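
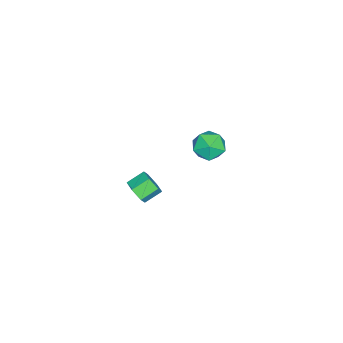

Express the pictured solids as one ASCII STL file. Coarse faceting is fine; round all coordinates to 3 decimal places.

solid 
facet normal 0.622 -0.629 -0.467
outer loop
vertex -0.506 -2.722 -2.015
vertex -0.907 -2.667 -2.623
vertex -0.353 -2.205 -2.507
endloop
endfacet
facet normal 0.754 0.322 0.572
outer loop
vertex -0.506 -2.722 -2.015
vertex -0.353 -2.205 -2.507
vertex -1.153 -2.068 -1.53
endloop
endfacet
facet normal 0.754 0.322 0.572
outer loop
vertex -1.153 -2.068 -1.53
vertex -0.353 -2.205 -2.507
vertex -1.0 -1.551 -2.022
endloop
endfacet
facet normal -0.622 0.628 0.467
outer loop
vertex -1.153 -2.068 -1.53
vertex -1.0 -1.551 -2.022
vertex -1.553 -2.013 -2.137
endloop
endfacet
facet normal 0.622 -0.629 -0.467
outer loop
vertex -0.353 -2.205 -2.507
vertex -0.907 -2.667 -2.623
vertex -0.754 -2.15 -3.115
endloop
endfacet
facet normal 0.559 0.774 -0.298
outer loop
vertex -0.353 -2.205 -2.507
vertex -0.754 -2.15 -3.115
vertex -1.0 -1.551 -2.022
endloop
endfacet
facet normal 0.559 0.774 -0.298
outer loop
vertex -1.0 -1.551 -2.022
vertex -0.754 -2.15 -3.115
vertex -1.4 -1.496 -2.63
endloop
endfacet
facet normal -0.622 0.629 0.466
outer loop
vertex -1.0 -1.551 -2.022
vertex -1.4 -1.496 -2.63
vertex -1.553 -2.013 -2.137
endloop
endfacet
facet normal 0.622 -0.628 -0.467
outer loop
vertex -0.754 -2.15 -3.115
vertex -0.907 -2.667 -2.623
vertex -1.307 -2.612 -3.23
endloop
endfacet
facet normal -0.196 0.452 -0.870
outer loop
vertex -0.754 -2.15 -3.115
vertex -1.307 -2.612 -3.23
vertex -1.4 -1.496 -2.63
endloop
endfacet
facet normal -0.196 0.452 -0.870
outer loop
vertex -1.4 -1.496 -2.63
vertex -1.307 -2.612 -3.23
vertex -1.954 -1.958 -2.745
endloop
endfacet
facet normal -0.622 0.629 0.467
outer loop
vertex -1.4 -1.496 -2.63
vertex -1.954 -1.958 -2.745
vertex -1.553 -2.013 -2.137
endloop
endfacet
facet normal 0.622 -0.628 -0.467
outer loop
vertex -1.307 -2.612 -3.23
vertex -0.907 -2.667 -2.623
vertex -1.46 -3.129 -2.738
endloop
endfacet
facet normal -0.754 -0.322 -0.572
outer loop
vertex -1.307 -2.612 -3.23
vertex -1.46 -3.129 -2.738
vertex -1.954 -1.958 -2.745
endloop
endfacet
facet normal -0.754 -0.322 -0.572
outer loop
vertex -1.954 -1.958 -2.745
vertex -1.46 -3.129 -2.738
vertex -2.107 -2.475 -2.253
endloop
endfacet
facet normal -0.622 0.629 0.467
outer loop
vertex -1.954 -1.958 -2.745
vertex -2.107 -2.475 -2.253
vertex -1.553 -2.013 -2.137
endloop
endfacet
facet normal 0.622 -0.629 -0.466
outer loop
vertex -1.46 -3.129 -2.738
vertex -0.907 -2.667 -2.623
vertex -1.06 -3.184 -2.13
endloop
endfacet
facet normal -0.559 -0.774 0.298
outer loop
vertex -1.46 -3.129 -2.738
vertex -1.06 -3.184 -2.13
vertex -2.107 -2.475 -2.253
endloop
endfacet
facet normal -0.559 -0.774 0.299
outer loop
vertex -2.107 -2.475 -2.253
vertex -1.06 -3.184 -2.13
vertex -1.706 -2.53 -1.645
endloop
endfacet
facet normal -0.622 0.629 0.467
outer loop
vertex -2.107 -2.475 -2.253
vertex -1.706 -2.53 -1.645
vertex -1.553 -2.013 -2.137
endloop
endfacet
facet normal 0.622 -0.629 -0.467
outer loop
vertex -1.06 -3.184 -2.13
vertex -0.907 -2.667 -2.623
vertex -0.506 -2.722 -2.015
endloop
endfacet
facet normal 0.196 -0.452 0.870
outer loop
vertex -1.06 -3.184 -2.13
vertex -0.506 -2.722 -2.015
vertex -1.706 -2.53 -1.645
endloop
endfacet
facet normal 0.196 -0.451 0.870
outer loop
vertex -1.706 -2.53 -1.645
vertex -0.506 -2.722 -2.015
vertex -1.153 -2.068 -1.53
endloop
endfacet
facet normal -0.622 0.628 0.467
outer loop
vertex -1.706 -2.53 -1.645
vertex -1.153 -2.068 -1.53
vertex -1.553 -2.013 -2.137
endloop
endfacet
facet normal -0.820 0.339 0.462
outer loop
vertex -0.144 2.009 3.826
vertex -0.231 1.217 4.253
vertex 0.255 1.881 4.628
endloop
endfacet
facet normal -0.366 0.873 0.322
outer loop
vertex -0.144 2.009 3.826
vertex 0.255 1.881 4.628
vertex 0.697 2.31 3.966
endloop
endfacet
facet normal -0.254 0.888 -0.383
outer loop
vertex -0.144 2.009 3.826
vertex 0.697 2.31 3.966
vertex 0.485 1.912 3.183
endloop
endfacet
facet normal -0.638 0.364 -0.679
outer loop
vertex -0.144 2.009 3.826
vertex 0.485 1.912 3.183
vertex -0.089 1.236 3.36
endloop
endfacet
facet normal -0.987 0.024 -0.156
outer loop
vertex -0.144 2.009 3.826
vertex -0.089 1.236 3.36
vertex -0.231 1.217 4.253
endloop
endfacet
facet normal 0.255 0.725 0.640
outer loop
vertex 0.697 2.31 3.966
vertex 0.255 1.881 4.628
vertex 1.129 1.704 4.48
endloop
endfacet
facet normal -0.479 -0.139 0.867
outer loop
vertex 0.255 1.881 4.628
vertex -0.231 1.217 4.253
vertex 0.555 1.028 4.657
endloop
endfacet
facet normal -0.750 -0.648 -0.133
outer loop
vertex -0.231 1.217 4.253
vertex -0.089 1.236 3.36
vertex 0.343 0.63 3.874
endloop
endfacet
facet normal -0.186 -0.098 -0.978
outer loop
vertex -0.089 1.236 3.36
vertex 0.485 1.912 3.183
vertex 0.785 1.059 3.212
endloop
endfacet
facet normal 0.436 0.749 -0.499
outer loop
vertex 0.485 1.912 3.183
vertex 0.697 2.31 3.966
vertex 1.271 1.723 3.587
endloop
endfacet
facet normal 0.638 -0.364 0.679
outer loop
vertex 1.184 0.931 4.014
vertex 1.129 1.704 4.48
vertex 0.555 1.028 4.657
endloop
endfacet
facet normal 0.254 -0.888 0.383
outer loop
vertex 1.184 0.931 4.014
vertex 0.555 1.028 4.657
vertex 0.343 0.63 3.874
endloop
endfacet
facet normal 0.366 -0.873 -0.322
outer loop
vertex 1.184 0.931 4.014
vertex 0.343 0.63 3.874
vertex 0.785 1.059 3.212
endloop
endfacet
facet normal 0.820 -0.339 -0.462
outer loop
vertex 1.184 0.931 4.014
vertex 0.785 1.059 3.212
vertex 1.271 1.723 3.587
endloop
endfacet
facet normal 0.987 -0.024 0.156
outer loop
vertex 1.184 0.931 4.014
vertex 1.271 1.723 3.587
vertex 1.129 1.704 4.48
endloop
endfacet
facet normal 0.186 0.098 0.978
outer loop
vertex 0.555 1.028 4.657
vertex 1.129 1.704 4.48
vertex 0.255 1.881 4.628
endloop
endfacet
facet normal -0.436 -0.749 0.499
outer loop
vertex 0.343 0.63 3.874
vertex 0.555 1.028 4.657
vertex -0.231 1.217 4.253
endloop
endfacet
facet normal -0.255 -0.725 -0.640
outer loop
vertex 0.785 1.059 3.212
vertex 0.343 0.63 3.874
vertex -0.089 1.236 3.36
endloop
endfacet
facet normal 0.479 0.139 -0.867
outer loop
vertex 1.271 1.723 3.587
vertex 0.785 1.059 3.212
vertex 0.485 1.912 3.183
endloop
endfacet
facet normal 0.750 0.648 0.133
outer loop
vertex 1.129 1.704 4.48
vertex 1.271 1.723 3.587
vertex 0.697 2.31 3.966
endloop
endfacet

endsolid


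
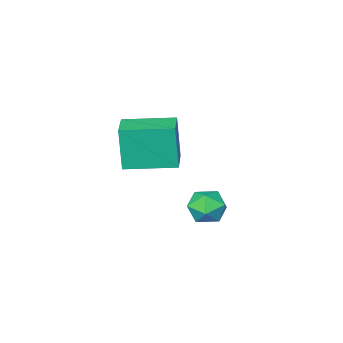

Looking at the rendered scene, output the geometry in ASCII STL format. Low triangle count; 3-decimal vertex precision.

solid 
facet normal -0.863 0.359 0.356
outer loop
vertex -0.69 1.826 -3.381
vertex -0.506 1.565 -2.672
vertex -0.297 2.282 -2.889
endloop
endfacet
facet normal -0.631 0.752 -0.193
outer loop
vertex -0.69 1.826 -3.381
vertex -0.297 2.282 -2.889
vertex -0.096 2.258 -3.64
endloop
endfacet
facet normal -0.565 0.322 -0.759
outer loop
vertex -0.69 1.826 -3.381
vertex -0.096 2.258 -3.64
vertex -0.181 1.525 -3.888
endloop
endfacet
facet normal -0.757 -0.337 -0.560
outer loop
vertex -0.69 1.826 -3.381
vertex -0.181 1.525 -3.888
vertex -0.434 1.097 -3.289
endloop
endfacet
facet normal -0.941 -0.314 0.128
outer loop
vertex -0.69 1.826 -3.381
vertex -0.434 1.097 -3.289
vertex -0.506 1.565 -2.672
endloop
endfacet
facet normal 0.018 0.999 -0.027
outer loop
vertex -0.096 2.258 -3.64
vertex -0.297 2.282 -2.889
vertex 0.454 2.263 -3.091
endloop
endfacet
facet normal -0.358 0.365 0.860
outer loop
vertex -0.297 2.282 -2.889
vertex -0.506 1.565 -2.672
vertex 0.201 1.835 -2.492
endloop
endfacet
facet normal -0.485 -0.723 0.492
outer loop
vertex -0.506 1.565 -2.672
vertex -0.434 1.097 -3.289
vertex 0.116 1.102 -2.74
endloop
endfacet
facet normal -0.187 -0.760 -0.622
outer loop
vertex -0.434 1.097 -3.289
vertex -0.181 1.525 -3.888
vertex 0.317 1.078 -3.491
endloop
endfacet
facet normal 0.124 0.305 -0.944
outer loop
vertex -0.181 1.525 -3.888
vertex -0.096 2.258 -3.64
vertex 0.526 1.795 -3.708
endloop
endfacet
facet normal 0.757 0.337 0.560
outer loop
vertex 0.71 1.534 -2.999
vertex 0.454 2.263 -3.091
vertex 0.201 1.835 -2.492
endloop
endfacet
facet normal 0.565 -0.322 0.759
outer loop
vertex 0.71 1.534 -2.999
vertex 0.201 1.835 -2.492
vertex 0.116 1.102 -2.74
endloop
endfacet
facet normal 0.631 -0.752 0.193
outer loop
vertex 0.71 1.534 -2.999
vertex 0.116 1.102 -2.74
vertex 0.317 1.078 -3.491
endloop
endfacet
facet normal 0.863 -0.359 -0.356
outer loop
vertex 0.71 1.534 -2.999
vertex 0.317 1.078 -3.491
vertex 0.526 1.795 -3.708
endloop
endfacet
facet normal 0.941 0.314 -0.128
outer loop
vertex 0.71 1.534 -2.999
vertex 0.526 1.795 -3.708
vertex 0.454 2.263 -3.091
endloop
endfacet
facet normal 0.187 0.760 0.622
outer loop
vertex 0.201 1.835 -2.492
vertex 0.454 2.263 -3.091
vertex -0.297 2.282 -2.889
endloop
endfacet
facet normal -0.124 -0.305 0.944
outer loop
vertex 0.116 1.102 -2.74
vertex 0.201 1.835 -2.492
vertex -0.506 1.565 -2.672
endloop
endfacet
facet normal -0.018 -0.999 0.027
outer loop
vertex 0.317 1.078 -3.491
vertex 0.116 1.102 -2.74
vertex -0.434 1.097 -3.289
endloop
endfacet
facet normal 0.358 -0.365 -0.860
outer loop
vertex 0.526 1.795 -3.708
vertex 0.317 1.078 -3.491
vertex -0.181 1.525 -3.888
endloop
endfacet
facet normal 0.485 0.723 -0.492
outer loop
vertex 0.454 2.263 -3.091
vertex 0.526 1.795 -3.708
vertex -0.096 2.258 -3.64
endloop
endfacet
facet normal -0.584 -0.806 -0.100
outer loop
vertex 0.197 -3.464 -1.324
vertex -1.402 -2.322 -1.183
vertex 0.197 -3.237 -3.16
endloop
endfacet
facet normal 0.811 -0.580 -0.072
outer loop
vertex 0.922 -2.238 -3.037
vertex 0.197 -3.464 -1.324
vertex 0.197 -3.237 -3.16
endloop
endfacet
facet normal -0.585 -0.805 -0.100
outer loop
vertex 0.197 -3.237 -3.16
vertex -1.402 -2.322 -1.183
vertex -1.401 -2.094 -3.019
endloop
endfacet
facet normal -0.000 0.122 -0.992
outer loop
vertex -1.401 -2.094 -3.019
vertex 0.922 -2.238 -3.037
vertex 0.197 -3.237 -3.16
endloop
endfacet
facet normal 0.000 -0.122 0.992
outer loop
vertex 0.197 -3.464 -1.324
vertex -0.677 -1.323 -1.06
vertex -1.402 -2.322 -1.183
endloop
endfacet
facet normal 0.812 -0.580 -0.072
outer loop
vertex 0.921 -2.466 -1.201
vertex 0.197 -3.464 -1.324
vertex 0.922 -2.238 -3.037
endloop
endfacet
facet normal 0.000 -0.122 0.992
outer loop
vertex 0.921 -2.466 -1.201
vertex -0.677 -1.323 -1.06
vertex 0.197 -3.464 -1.324
endloop
endfacet
facet normal -0.811 0.580 0.072
outer loop
vertex -1.402 -2.322 -1.183
vertex -0.677 -1.323 -1.06
vertex -1.401 -2.094 -3.019
endloop
endfacet
facet normal -0.000 0.122 -0.992
outer loop
vertex -0.677 -1.096 -2.896
vertex 0.922 -2.238 -3.037
vertex -1.401 -2.094 -3.019
endloop
endfacet
facet normal -0.812 0.580 0.072
outer loop
vertex -1.401 -2.094 -3.019
vertex -0.677 -1.323 -1.06
vertex -0.677 -1.096 -2.896
endloop
endfacet
facet normal 0.584 0.805 0.100
outer loop
vertex -0.677 -1.096 -2.896
vertex 0.921 -2.466 -1.201
vertex 0.922 -2.238 -3.037
endloop
endfacet
facet normal 0.585 0.805 0.100
outer loop
vertex -0.677 -1.323 -1.06
vertex 0.921 -2.466 -1.201
vertex -0.677 -1.096 -2.896
endloop
endfacet

endsolid


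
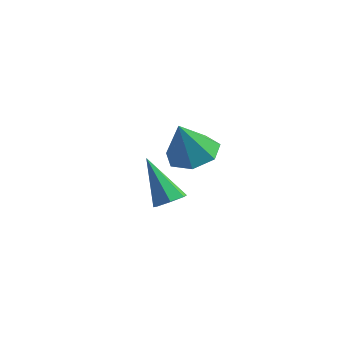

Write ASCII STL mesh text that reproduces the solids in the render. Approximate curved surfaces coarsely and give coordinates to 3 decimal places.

solid 
facet normal 0.130 0.349 -0.928
outer loop
vertex 3.612 1.197 1.539
vertex 2.889 0.563 1.2
vertex 2.787 1.517 1.544
endloop
endfacet
facet normal 0.234 0.592 0.772
outer loop
vertex 3.612 1.197 1.539
vertex 2.787 1.517 1.544
vertex 2.671 -0.023 2.76
endloop
endfacet
facet normal 0.130 0.349 -0.928
outer loop
vertex 2.787 1.517 1.544
vertex 2.889 0.563 1.2
vertex 2.039 1.119 1.29
endloop
endfacet
facet normal -0.517 0.554 0.653
outer loop
vertex 2.787 1.517 1.544
vertex 2.039 1.119 1.29
vertex 2.671 -0.023 2.76
endloop
endfacet
facet normal 0.130 0.348 -0.928
outer loop
vertex 2.039 1.119 1.29
vertex 2.889 0.563 1.2
vertex 1.931 0.301 0.968
endloop
endfacet
facet normal -0.926 -0.026 0.377
outer loop
vertex 2.039 1.119 1.29
vertex 1.931 0.301 0.968
vertex 2.671 -0.023 2.76
endloop
endfacet
facet normal 0.130 0.348 -0.928
outer loop
vertex 1.931 0.301 0.968
vertex 2.889 0.563 1.2
vertex 2.544 -0.319 0.821
endloop
endfacet
facet normal -0.684 -0.713 0.154
outer loop
vertex 1.931 0.301 0.968
vertex 2.544 -0.319 0.821
vertex 2.671 -0.023 2.76
endloop
endfacet
facet normal 0.131 0.348 -0.928
outer loop
vertex 2.544 -0.319 0.821
vertex 2.889 0.563 1.2
vertex 3.418 -0.276 0.96
endloop
endfacet
facet normal 0.025 -0.988 0.149
outer loop
vertex 2.544 -0.319 0.821
vertex 3.418 -0.276 0.96
vertex 2.671 -0.023 2.76
endloop
endfacet
facet normal 0.130 0.348 -0.929
outer loop
vertex 3.418 -0.276 0.96
vertex 2.889 0.563 1.2
vertex 3.893 0.399 1.279
endloop
endfacet
facet normal 0.669 -0.645 0.368
outer loop
vertex 3.418 -0.276 0.96
vertex 3.893 0.399 1.279
vertex 2.671 -0.023 2.76
endloop
endfacet
facet normal 0.130 0.348 -0.928
outer loop
vertex 3.893 0.399 1.279
vertex 2.889 0.563 1.2
vertex 3.612 1.197 1.539
endloop
endfacet
facet normal 0.762 0.058 0.645
outer loop
vertex 3.893 0.399 1.279
vertex 3.612 1.197 1.539
vertex 2.671 -0.023 2.76
endloop
endfacet
facet normal 0.596 -0.157 -0.787
outer loop
vertex 1.504 2.06 -2.413
vertex 0.95 1.988 -2.818
vertex 1.3 2.563 -2.668
endloop
endfacet
facet normal 0.536 0.544 0.645
outer loop
vertex 1.504 2.06 -2.413
vertex 1.3 2.563 -2.668
vertex -0.35 2.332 -1.102
endloop
endfacet
facet normal 0.597 -0.158 -0.787
outer loop
vertex 1.3 2.563 -2.668
vertex 0.95 1.988 -2.818
vertex 0.833 2.632 -3.036
endloop
endfacet
facet normal 0.017 0.986 0.163
outer loop
vertex 1.3 2.563 -2.668
vertex 0.833 2.632 -3.036
vertex -0.35 2.332 -1.102
endloop
endfacet
facet normal 0.596 -0.158 -0.787
outer loop
vertex 0.833 2.632 -3.036
vertex 0.95 1.988 -2.818
vertex 0.453 2.217 -3.24
endloop
endfacet
facet normal -0.637 0.719 -0.278
outer loop
vertex 0.833 2.632 -3.036
vertex 0.453 2.217 -3.24
vertex -0.35 2.332 -1.102
endloop
endfacet
facet normal 0.596 -0.159 -0.788
outer loop
vertex 0.453 2.217 -3.24
vertex 0.95 1.988 -2.818
vertex 0.447 1.629 -3.126
endloop
endfacet
facet normal -0.936 -0.058 -0.348
outer loop
vertex 0.453 2.217 -3.24
vertex 0.447 1.629 -3.126
vertex -0.35 2.332 -1.102
endloop
endfacet
facet normal 0.595 -0.157 -0.788
outer loop
vertex 0.447 1.629 -3.126
vertex 0.95 1.988 -2.818
vertex 0.82 1.311 -2.781
endloop
endfacet
facet normal -0.652 -0.758 0.006
outer loop
vertex 0.447 1.629 -3.126
vertex 0.82 1.311 -2.781
vertex -0.35 2.332 -1.102
endloop
endfacet
facet normal 0.596 -0.157 -0.788
outer loop
vertex 0.82 1.311 -2.781
vertex 0.95 1.988 -2.818
vertex 1.29 1.503 -2.464
endloop
endfacet
facet normal -0.001 -0.855 0.519
outer loop
vertex 0.82 1.311 -2.781
vertex 1.29 1.503 -2.464
vertex -0.35 2.332 -1.102
endloop
endfacet
facet normal 0.596 -0.157 -0.787
outer loop
vertex 1.29 1.503 -2.464
vertex 0.95 1.988 -2.818
vertex 1.504 2.06 -2.413
endloop
endfacet
facet normal 0.528 -0.276 0.803
outer loop
vertex 1.29 1.503 -2.464
vertex 1.504 2.06 -2.413
vertex -0.35 2.332 -1.102
endloop
endfacet

endsolid


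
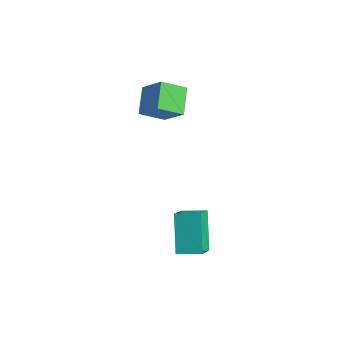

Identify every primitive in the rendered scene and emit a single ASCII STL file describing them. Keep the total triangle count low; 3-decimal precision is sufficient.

solid 
facet normal -0.458 0.636 -0.622
outer loop
vertex 1.985 -2.537 -2.342
vertex 2.866 -1.703 -2.138
vertex 3.119 -3.331 -3.988
endloop
endfacet
facet normal -0.716 -0.678 -0.166
outer loop
vertex 3.814 -4.297 -3.042
vertex 1.985 -2.537 -2.342
vertex 3.119 -3.331 -3.988
endloop
endfacet
facet normal -0.457 0.636 -0.622
outer loop
vertex 3.119 -3.331 -3.988
vertex 2.866 -1.703 -2.138
vertex 3.999 -2.497 -3.783
endloop
endfacet
facet normal 0.528 -0.369 -0.765
outer loop
vertex 3.999 -2.497 -3.783
vertex 3.814 -4.297 -3.042
vertex 3.119 -3.331 -3.988
endloop
endfacet
facet normal -0.527 0.370 0.765
outer loop
vertex 1.985 -2.537 -2.342
vertex 3.561 -2.669 -1.192
vertex 2.866 -1.703 -2.138
endloop
endfacet
facet normal -0.716 -0.678 -0.166
outer loop
vertex 2.681 -3.503 -1.397
vertex 1.985 -2.537 -2.342
vertex 3.814 -4.297 -3.042
endloop
endfacet
facet normal -0.528 0.369 0.765
outer loop
vertex 2.681 -3.503 -1.397
vertex 3.561 -2.669 -1.192
vertex 1.985 -2.537 -2.342
endloop
endfacet
facet normal 0.716 0.678 0.166
outer loop
vertex 2.866 -1.703 -2.138
vertex 3.561 -2.669 -1.192
vertex 3.999 -2.497 -3.783
endloop
endfacet
facet normal 0.527 -0.369 -0.766
outer loop
vertex 4.695 -3.463 -2.838
vertex 3.814 -4.297 -3.042
vertex 3.999 -2.497 -3.783
endloop
endfacet
facet normal 0.716 0.678 0.166
outer loop
vertex 3.999 -2.497 -3.783
vertex 3.561 -2.669 -1.192
vertex 4.695 -3.463 -2.838
endloop
endfacet
facet normal 0.458 -0.635 0.622
outer loop
vertex 4.695 -3.463 -2.838
vertex 2.681 -3.503 -1.397
vertex 3.814 -4.297 -3.042
endloop
endfacet
facet normal 0.458 -0.636 0.622
outer loop
vertex 3.561 -2.669 -1.192
vertex 2.681 -3.503 -1.397
vertex 4.695 -3.463 -2.838
endloop
endfacet
facet normal -0.719 -0.123 -0.684
outer loop
vertex -2.843 -1.088 2.614
vertex -2.346 0.051 1.887
vertex -1.907 -2.016 1.798
endloop
endfacet
facet normal -0.344 -0.791 0.505
outer loop
vertex -0.714 -1.811 2.933
vertex -2.843 -1.088 2.614
vertex -1.907 -2.016 1.798
endloop
endfacet
facet normal -0.719 -0.123 -0.684
outer loop
vertex -1.907 -2.016 1.798
vertex -2.346 0.051 1.887
vertex -1.411 -0.877 1.071
endloop
endfacet
facet normal 0.604 -0.599 -0.526
outer loop
vertex -1.411 -0.877 1.071
vertex -0.714 -1.811 2.933
vertex -1.907 -2.016 1.798
endloop
endfacet
facet normal -0.604 0.599 0.526
outer loop
vertex -2.843 -1.088 2.614
vertex -1.153 0.256 3.022
vertex -2.346 0.051 1.887
endloop
endfacet
facet normal -0.344 -0.791 0.505
outer loop
vertex -1.649 -0.883 3.749
vertex -2.843 -1.088 2.614
vertex -0.714 -1.811 2.933
endloop
endfacet
facet normal -0.603 0.599 0.527
outer loop
vertex -1.649 -0.883 3.749
vertex -1.153 0.256 3.022
vertex -2.843 -1.088 2.614
endloop
endfacet
facet normal 0.345 0.791 -0.505
outer loop
vertex -2.346 0.051 1.887
vertex -1.153 0.256 3.022
vertex -1.411 -0.877 1.071
endloop
endfacet
facet normal 0.603 -0.599 -0.526
outer loop
vertex -0.217 -0.672 2.206
vertex -0.714 -1.811 2.933
vertex -1.411 -0.877 1.071
endloop
endfacet
facet normal 0.344 0.791 -0.505
outer loop
vertex -1.411 -0.877 1.071
vertex -1.153 0.256 3.022
vertex -0.217 -0.672 2.206
endloop
endfacet
facet normal 0.719 0.123 0.684
outer loop
vertex -0.217 -0.672 2.206
vertex -1.649 -0.883 3.749
vertex -0.714 -1.811 2.933
endloop
endfacet
facet normal 0.719 0.124 0.684
outer loop
vertex -1.153 0.256 3.022
vertex -1.649 -0.883 3.749
vertex -0.217 -0.672 2.206
endloop
endfacet

endsolid


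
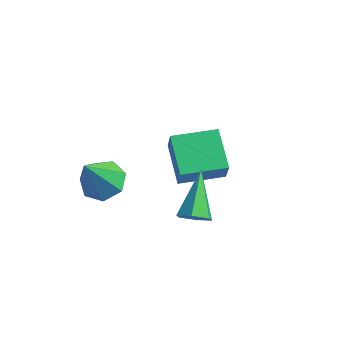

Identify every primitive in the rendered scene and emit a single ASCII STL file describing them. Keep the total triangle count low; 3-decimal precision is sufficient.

solid 
facet normal 0.066 0.481 -0.874
outer loop
vertex 0.559 -0.468 0.877
vertex -0.382 -0.335 0.879
vertex 0.296 0.225 1.238
endloop
endfacet
facet normal 0.848 0.047 0.528
outer loop
vertex 0.559 -0.468 0.877
vertex 0.296 0.225 1.238
vertex -0.518 -1.325 2.681
endloop
endfacet
facet normal 0.066 0.480 -0.875
outer loop
vertex 0.296 0.225 1.238
vertex -0.382 -0.335 0.879
vertex -0.478 0.496 1.328
endloop
endfacet
facet normal 0.288 0.567 0.772
outer loop
vertex 0.296 0.225 1.238
vertex -0.478 0.496 1.328
vertex -0.518 -1.325 2.681
endloop
endfacet
facet normal 0.065 0.480 -0.875
outer loop
vertex -0.478 0.496 1.328
vertex -0.382 -0.335 0.879
vertex -1.179 0.141 1.081
endloop
endfacet
facet normal -0.506 0.522 0.687
outer loop
vertex -0.478 0.496 1.328
vertex -1.179 0.141 1.081
vertex -0.518 -1.325 2.681
endloop
endfacet
facet normal 0.065 0.481 -0.874
outer loop
vertex -1.179 0.141 1.081
vertex -0.382 -0.335 0.879
vertex -1.28 -0.573 0.681
endloop
endfacet
facet normal -0.940 -0.056 0.337
outer loop
vertex -1.179 0.141 1.081
vertex -1.28 -0.573 0.681
vertex -0.518 -1.325 2.681
endloop
endfacet
facet normal 0.066 0.480 -0.875
outer loop
vertex -1.28 -0.573 0.681
vertex -0.382 -0.335 0.879
vertex -0.705 -1.108 0.431
endloop
endfacet
facet normal -0.684 -0.729 -0.013
outer loop
vertex -1.28 -0.573 0.681
vertex -0.705 -1.108 0.431
vertex -0.518 -1.325 2.681
endloop
endfacet
facet normal 0.065 0.480 -0.875
outer loop
vertex -0.705 -1.108 0.431
vertex -0.382 -0.335 0.879
vertex 0.113 -1.061 0.518
endloop
endfacet
facet normal 0.068 -0.993 -0.101
outer loop
vertex -0.705 -1.108 0.431
vertex 0.113 -1.061 0.518
vertex -0.518 -1.325 2.681
endloop
endfacet
facet normal 0.066 0.480 -0.875
outer loop
vertex 0.113 -1.061 0.518
vertex -0.382 -0.335 0.879
vertex 0.559 -0.468 0.877
endloop
endfacet
facet normal 0.749 -0.648 0.139
outer loop
vertex 0.113 -1.061 0.518
vertex 0.559 -0.468 0.877
vertex -0.518 -1.325 2.681
endloop
endfacet
facet normal 0.323 -0.753 -0.573
outer loop
vertex 4.135 0.129 0.543
vertex 3.623 -0.289 0.803
vertex 3.503 0.102 0.222
endloop
endfacet
facet normal 0.216 0.840 -0.497
outer loop
vertex 4.135 0.129 0.543
vertex 3.503 0.102 0.222
vertex 2.937 1.309 2.017
endloop
endfacet
facet normal 0.323 -0.753 -0.573
outer loop
vertex 3.503 0.102 0.222
vertex 3.623 -0.289 0.803
vertex 2.99 -0.315 0.481
endloop
endfacet
facet normal -0.677 0.494 -0.546
outer loop
vertex 3.503 0.102 0.222
vertex 2.99 -0.315 0.481
vertex 2.937 1.309 2.017
endloop
endfacet
facet normal 0.323 -0.753 -0.573
outer loop
vertex 2.99 -0.315 0.481
vertex 3.623 -0.289 0.803
vertex 3.11 -0.706 1.062
endloop
endfacet
facet normal -0.984 -0.137 0.111
outer loop
vertex 2.99 -0.315 0.481
vertex 3.11 -0.706 1.062
vertex 2.937 1.309 2.017
endloop
endfacet
facet normal 0.324 -0.754 -0.572
outer loop
vertex 3.11 -0.706 1.062
vertex 3.623 -0.289 0.803
vertex 3.742 -0.679 1.384
endloop
endfacet
facet normal -0.398 -0.421 0.816
outer loop
vertex 3.11 -0.706 1.062
vertex 3.742 -0.679 1.384
vertex 2.937 1.309 2.017
endloop
endfacet
facet normal 0.323 -0.754 -0.572
outer loop
vertex 3.742 -0.679 1.384
vertex 3.623 -0.289 0.803
vertex 4.255 -0.262 1.124
endloop
endfacet
facet normal 0.498 -0.074 0.864
outer loop
vertex 3.742 -0.679 1.384
vertex 4.255 -0.262 1.124
vertex 2.937 1.309 2.017
endloop
endfacet
facet normal 0.323 -0.753 -0.573
outer loop
vertex 4.255 -0.262 1.124
vertex 3.623 -0.289 0.803
vertex 4.135 0.129 0.543
endloop
endfacet
facet normal 0.804 0.556 0.208
outer loop
vertex 4.255 -0.262 1.124
vertex 4.135 0.129 0.543
vertex 2.937 1.309 2.017
endloop
endfacet
facet normal -0.647 0.648 0.402
outer loop
vertex 0.292 3.357 0.836
vertex 1.661 4.717 0.85
vertex -0.045 3.708 -0.272
endloop
endfacet
facet normal -0.710 -0.705 -0.007
outer loop
vertex 1.179 2.483 -1.03
vertex 0.292 3.357 0.836
vertex -0.045 3.708 -0.272
endloop
endfacet
facet normal -0.647 0.648 0.401
outer loop
vertex -0.045 3.708 -0.272
vertex 1.661 4.717 0.85
vertex 1.325 5.067 -0.258
endloop
endfacet
facet normal -0.278 0.289 -0.916
outer loop
vertex 1.325 5.067 -0.258
vertex 1.179 2.483 -1.03
vertex -0.045 3.708 -0.272
endloop
endfacet
facet normal 0.278 -0.289 0.916
outer loop
vertex 0.292 3.357 0.836
vertex 2.885 3.492 0.092
vertex 1.661 4.717 0.85
endloop
endfacet
facet normal -0.710 -0.705 -0.007
outer loop
vertex 1.515 2.133 0.078
vertex 0.292 3.357 0.836
vertex 1.179 2.483 -1.03
endloop
endfacet
facet normal 0.278 -0.290 0.916
outer loop
vertex 1.515 2.133 0.078
vertex 2.885 3.492 0.092
vertex 0.292 3.357 0.836
endloop
endfacet
facet normal 0.710 0.705 0.007
outer loop
vertex 1.661 4.717 0.85
vertex 2.885 3.492 0.092
vertex 1.325 5.067 -0.258
endloop
endfacet
facet normal -0.278 0.289 -0.916
outer loop
vertex 2.548 3.843 -1.016
vertex 1.179 2.483 -1.03
vertex 1.325 5.067 -0.258
endloop
endfacet
facet normal 0.710 0.705 0.007
outer loop
vertex 1.325 5.067 -0.258
vertex 2.885 3.492 0.092
vertex 2.548 3.843 -1.016
endloop
endfacet
facet normal 0.648 -0.648 -0.401
outer loop
vertex 2.548 3.843 -1.016
vertex 1.515 2.133 0.078
vertex 1.179 2.483 -1.03
endloop
endfacet
facet normal 0.647 -0.648 -0.402
outer loop
vertex 2.885 3.492 0.092
vertex 1.515 2.133 0.078
vertex 2.548 3.843 -1.016
endloop
endfacet

endsolid


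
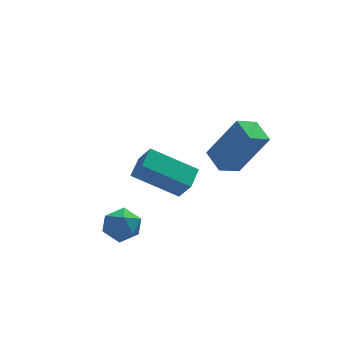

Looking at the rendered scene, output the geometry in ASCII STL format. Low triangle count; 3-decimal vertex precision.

solid 
facet normal -0.494 0.679 -0.543
outer loop
vertex -0.594 -1.064 -3.976
vertex -1.313 -1.286 -3.599
vertex -0.837 -0.676 -3.27
endloop
endfacet
facet normal 0.178 0.887 -0.426
outer loop
vertex -0.594 -1.064 -3.976
vertex -0.837 -0.676 -3.27
vertex -0.03 -0.889 -3.377
endloop
endfacet
facet normal 0.613 0.386 -0.690
outer loop
vertex -0.594 -1.064 -3.976
vertex -0.03 -0.889 -3.377
vertex -0.008 -1.631 -3.773
endloop
endfacet
facet normal 0.208 -0.132 -0.969
outer loop
vertex -0.594 -1.064 -3.976
vertex -0.008 -1.631 -3.773
vertex -0.801 -1.876 -3.91
endloop
endfacet
facet normal -0.476 0.050 -0.878
outer loop
vertex -0.594 -1.064 -3.976
vertex -0.801 -1.876 -3.91
vertex -1.313 -1.286 -3.599
endloop
endfacet
facet normal 0.280 0.919 0.279
outer loop
vertex -0.03 -0.889 -3.377
vertex -0.837 -0.676 -3.27
vertex -0.399 -1.004 -2.63
endloop
endfacet
facet normal -0.808 0.581 0.092
outer loop
vertex -0.837 -0.676 -3.27
vertex -1.313 -1.286 -3.599
vertex -1.192 -1.249 -2.767
endloop
endfacet
facet normal -0.778 -0.437 -0.452
outer loop
vertex -1.313 -1.286 -3.599
vertex -0.801 -1.876 -3.91
vertex -1.17 -1.991 -3.163
endloop
endfacet
facet normal 0.329 -0.730 -0.599
outer loop
vertex -0.801 -1.876 -3.91
vertex -0.008 -1.631 -3.773
vertex -0.363 -2.204 -3.27
endloop
endfacet
facet normal 0.983 0.108 -0.148
outer loop
vertex -0.008 -1.631 -3.773
vertex -0.03 -0.889 -3.377
vertex 0.113 -1.594 -2.941
endloop
endfacet
facet normal -0.208 0.132 0.969
outer loop
vertex -0.606 -1.816 -2.564
vertex -0.399 -1.004 -2.63
vertex -1.192 -1.249 -2.767
endloop
endfacet
facet normal -0.613 -0.386 0.690
outer loop
vertex -0.606 -1.816 -2.564
vertex -1.192 -1.249 -2.767
vertex -1.17 -1.991 -3.163
endloop
endfacet
facet normal -0.178 -0.887 0.426
outer loop
vertex -0.606 -1.816 -2.564
vertex -1.17 -1.991 -3.163
vertex -0.363 -2.204 -3.27
endloop
endfacet
facet normal 0.494 -0.679 0.543
outer loop
vertex -0.606 -1.816 -2.564
vertex -0.363 -2.204 -3.27
vertex 0.113 -1.594 -2.941
endloop
endfacet
facet normal 0.476 -0.050 0.878
outer loop
vertex -0.606 -1.816 -2.564
vertex 0.113 -1.594 -2.941
vertex -0.399 -1.004 -2.63
endloop
endfacet
facet normal -0.329 0.730 0.599
outer loop
vertex -1.192 -1.249 -2.767
vertex -0.399 -1.004 -2.63
vertex -0.837 -0.676 -3.27
endloop
endfacet
facet normal -0.983 -0.108 0.148
outer loop
vertex -1.17 -1.991 -3.163
vertex -1.192 -1.249 -2.767
vertex -1.313 -1.286 -3.599
endloop
endfacet
facet normal -0.280 -0.919 -0.279
outer loop
vertex -0.363 -2.204 -3.27
vertex -1.17 -1.991 -3.163
vertex -0.801 -1.876 -3.91
endloop
endfacet
facet normal 0.808 -0.581 -0.092
outer loop
vertex 0.113 -1.594 -2.941
vertex -0.363 -2.204 -3.27
vertex -0.008 -1.631 -3.773
endloop
endfacet
facet normal 0.778 0.437 0.452
outer loop
vertex -0.399 -1.004 -2.63
vertex 0.113 -1.594 -2.941
vertex -0.03 -0.889 -3.377
endloop
endfacet
facet normal -0.514 -0.795 -0.322
outer loop
vertex 2.346 -0.508 -2.305
vertex 0.607 0.19 -1.252
vertex 2.024 0.071 -3.22
endloop
endfacet
facet normal 0.809 -0.324 -0.490
outer loop
vertex 2.553 0.89 -2.888
vertex 2.346 -0.508 -2.305
vertex 2.024 0.071 -3.22
endloop
endfacet
facet normal -0.514 -0.795 -0.322
outer loop
vertex 2.024 0.071 -3.22
vertex 0.607 0.19 -1.252
vertex 0.284 0.769 -2.167
endloop
endfacet
facet normal -0.285 0.512 -0.810
outer loop
vertex 0.284 0.769 -2.167
vertex 2.553 0.89 -2.888
vertex 2.024 0.071 -3.22
endloop
endfacet
facet normal 0.285 -0.512 0.810
outer loop
vertex 2.346 -0.508 -2.305
vertex 1.136 1.009 -0.92
vertex 0.607 0.19 -1.252
endloop
endfacet
facet normal 0.809 -0.324 -0.491
outer loop
vertex 2.876 0.311 -1.973
vertex 2.346 -0.508 -2.305
vertex 2.553 0.89 -2.888
endloop
endfacet
facet normal 0.285 -0.513 0.810
outer loop
vertex 2.876 0.311 -1.973
vertex 1.136 1.009 -0.92
vertex 2.346 -0.508 -2.305
endloop
endfacet
facet normal -0.809 0.324 0.490
outer loop
vertex 0.607 0.19 -1.252
vertex 1.136 1.009 -0.92
vertex 0.284 0.769 -2.167
endloop
endfacet
facet normal -0.285 0.513 -0.810
outer loop
vertex 0.814 1.588 -1.835
vertex 2.553 0.89 -2.888
vertex 0.284 0.769 -2.167
endloop
endfacet
facet normal -0.809 0.325 0.490
outer loop
vertex 0.284 0.769 -2.167
vertex 1.136 1.009 -0.92
vertex 0.814 1.588 -1.835
endloop
endfacet
facet normal 0.514 0.795 0.322
outer loop
vertex 0.814 1.588 -1.835
vertex 2.876 0.311 -1.973
vertex 2.553 0.89 -2.888
endloop
endfacet
facet normal 0.514 0.795 0.322
outer loop
vertex 1.136 1.009 -0.92
vertex 2.876 0.311 -1.973
vertex 0.814 1.588 -1.835
endloop
endfacet
facet normal -0.485 0.184 -0.855
outer loop
vertex 2.753 -2.844 0.175
vertex 2.552 -1.836 0.506
vertex 3.616 -2.532 -0.247
endloop
endfacet
facet normal 0.187 -0.933 -0.307
outer loop
vertex 4.648 -2.924 1.574
vertex 2.753 -2.844 0.175
vertex 3.616 -2.532 -0.247
endloop
endfacet
facet normal -0.485 0.184 -0.855
outer loop
vertex 3.616 -2.532 -0.247
vertex 2.552 -1.836 0.506
vertex 3.415 -1.524 0.084
endloop
endfacet
facet normal 0.855 0.308 -0.418
outer loop
vertex 3.415 -1.524 0.084
vertex 4.648 -2.924 1.574
vertex 3.616 -2.532 -0.247
endloop
endfacet
facet normal -0.855 -0.308 0.418
outer loop
vertex 2.753 -2.844 0.175
vertex 3.584 -2.228 2.327
vertex 2.552 -1.836 0.506
endloop
endfacet
facet normal 0.187 -0.933 -0.307
outer loop
vertex 3.785 -3.236 1.996
vertex 2.753 -2.844 0.175
vertex 4.648 -2.924 1.574
endloop
endfacet
facet normal -0.855 -0.308 0.418
outer loop
vertex 3.785 -3.236 1.996
vertex 3.584 -2.228 2.327
vertex 2.753 -2.844 0.175
endloop
endfacet
facet normal -0.187 0.933 0.307
outer loop
vertex 2.552 -1.836 0.506
vertex 3.584 -2.228 2.327
vertex 3.415 -1.524 0.084
endloop
endfacet
facet normal 0.855 0.308 -0.418
outer loop
vertex 4.447 -1.916 1.905
vertex 4.648 -2.924 1.574
vertex 3.415 -1.524 0.084
endloop
endfacet
facet normal -0.187 0.933 0.307
outer loop
vertex 3.415 -1.524 0.084
vertex 3.584 -2.228 2.327
vertex 4.447 -1.916 1.905
endloop
endfacet
facet normal 0.485 -0.184 0.855
outer loop
vertex 4.447 -1.916 1.905
vertex 3.785 -3.236 1.996
vertex 4.648 -2.924 1.574
endloop
endfacet
facet normal 0.485 -0.184 0.855
outer loop
vertex 3.584 -2.228 2.327
vertex 3.785 -3.236 1.996
vertex 4.447 -1.916 1.905
endloop
endfacet

endsolid


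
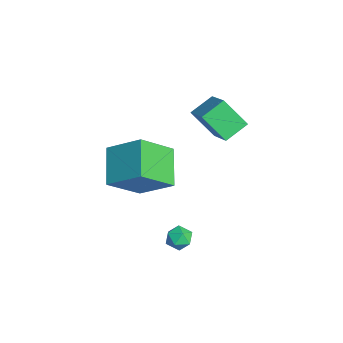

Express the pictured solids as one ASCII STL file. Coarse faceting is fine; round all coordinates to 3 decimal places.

solid 
facet normal -0.839 0.161 0.520
outer loop
vertex 2.2 -1.601 2.774
vertex 3.091 -0.352 3.825
vertex 1.68 -0.148 1.487
endloop
endfacet
facet normal -0.479 -0.672 -0.565
outer loop
vertex 3.249 -0.448 0.515
vertex 2.2 -1.601 2.774
vertex 1.68 -0.148 1.487
endloop
endfacet
facet normal -0.839 0.160 0.520
outer loop
vertex 1.68 -0.148 1.487
vertex 3.091 -0.352 3.825
vertex 2.571 1.102 2.538
endloop
endfacet
facet normal -0.259 0.723 -0.641
outer loop
vertex 2.571 1.102 2.538
vertex 3.249 -0.448 0.515
vertex 1.68 -0.148 1.487
endloop
endfacet
facet normal 0.258 -0.723 0.640
outer loop
vertex 2.2 -1.601 2.774
vertex 4.66 -0.652 2.853
vertex 3.091 -0.352 3.825
endloop
endfacet
facet normal -0.479 -0.672 -0.565
outer loop
vertex 3.769 -1.902 1.802
vertex 2.2 -1.601 2.774
vertex 3.249 -0.448 0.515
endloop
endfacet
facet normal 0.258 -0.723 0.641
outer loop
vertex 3.769 -1.902 1.802
vertex 4.66 -0.652 2.853
vertex 2.2 -1.601 2.774
endloop
endfacet
facet normal 0.479 0.672 0.565
outer loop
vertex 3.091 -0.352 3.825
vertex 4.66 -0.652 2.853
vertex 2.571 1.102 2.538
endloop
endfacet
facet normal -0.258 0.723 -0.641
outer loop
vertex 4.14 0.801 1.566
vertex 3.249 -0.448 0.515
vertex 2.571 1.102 2.538
endloop
endfacet
facet normal 0.479 0.672 0.565
outer loop
vertex 2.571 1.102 2.538
vertex 4.66 -0.652 2.853
vertex 4.14 0.801 1.566
endloop
endfacet
facet normal 0.839 -0.161 -0.520
outer loop
vertex 4.14 0.801 1.566
vertex 3.769 -1.902 1.802
vertex 3.249 -0.448 0.515
endloop
endfacet
facet normal 0.839 -0.161 -0.520
outer loop
vertex 4.66 -0.652 2.853
vertex 3.769 -1.902 1.802
vertex 4.14 0.801 1.566
endloop
endfacet
facet normal -0.637 0.631 0.442
outer loop
vertex 2.833 1.458 -2.735
vertex 3.007 1.225 -2.152
vertex 3.328 1.73 -2.41
endloop
endfacet
facet normal -0.388 0.906 -0.167
outer loop
vertex 2.833 1.458 -2.735
vertex 3.328 1.73 -2.41
vertex 3.376 1.632 -3.053
endloop
endfacet
facet normal -0.554 0.457 -0.696
outer loop
vertex 2.833 1.458 -2.735
vertex 3.376 1.632 -3.053
vertex 3.084 1.066 -3.192
endloop
endfacet
facet normal -0.905 -0.096 -0.415
outer loop
vertex 2.833 1.458 -2.735
vertex 3.084 1.066 -3.192
vertex 2.855 0.815 -2.635
endloop
endfacet
facet normal -0.957 0.012 0.291
outer loop
vertex 2.833 1.458 -2.735
vertex 2.855 0.815 -2.635
vertex 3.007 1.225 -2.152
endloop
endfacet
facet normal 0.325 0.938 -0.119
outer loop
vertex 3.376 1.632 -3.053
vertex 3.328 1.73 -2.41
vertex 3.885 1.505 -2.665
endloop
endfacet
facet normal -0.081 0.494 0.866
outer loop
vertex 3.328 1.73 -2.41
vertex 3.007 1.225 -2.152
vertex 3.656 1.254 -2.108
endloop
endfacet
facet normal -0.599 -0.508 0.619
outer loop
vertex 3.007 1.225 -2.152
vertex 2.855 0.815 -2.635
vertex 3.364 0.688 -2.247
endloop
endfacet
facet normal -0.514 -0.683 -0.519
outer loop
vertex 2.855 0.815 -2.635
vertex 3.084 1.066 -3.192
vertex 3.412 0.59 -2.89
endloop
endfacet
facet normal 0.057 0.210 -0.976
outer loop
vertex 3.084 1.066 -3.192
vertex 3.376 1.632 -3.053
vertex 3.733 1.095 -3.148
endloop
endfacet
facet normal 0.905 0.096 0.415
outer loop
vertex 3.907 0.862 -2.565
vertex 3.885 1.505 -2.665
vertex 3.656 1.254 -2.108
endloop
endfacet
facet normal 0.554 -0.457 0.696
outer loop
vertex 3.907 0.862 -2.565
vertex 3.656 1.254 -2.108
vertex 3.364 0.688 -2.247
endloop
endfacet
facet normal 0.388 -0.906 0.167
outer loop
vertex 3.907 0.862 -2.565
vertex 3.364 0.688 -2.247
vertex 3.412 0.59 -2.89
endloop
endfacet
facet normal 0.637 -0.631 -0.442
outer loop
vertex 3.907 0.862 -2.565
vertex 3.412 0.59 -2.89
vertex 3.733 1.095 -3.148
endloop
endfacet
facet normal 0.957 -0.012 -0.291
outer loop
vertex 3.907 0.862 -2.565
vertex 3.733 1.095 -3.148
vertex 3.885 1.505 -2.665
endloop
endfacet
facet normal 0.514 0.683 0.519
outer loop
vertex 3.656 1.254 -2.108
vertex 3.885 1.505 -2.665
vertex 3.328 1.73 -2.41
endloop
endfacet
facet normal -0.057 -0.210 0.976
outer loop
vertex 3.364 0.688 -2.247
vertex 3.656 1.254 -2.108
vertex 3.007 1.225 -2.152
endloop
endfacet
facet normal -0.325 -0.938 0.119
outer loop
vertex 3.412 0.59 -2.89
vertex 3.364 0.688 -2.247
vertex 2.855 0.815 -2.635
endloop
endfacet
facet normal 0.081 -0.494 -0.866
outer loop
vertex 3.733 1.095 -3.148
vertex 3.412 0.59 -2.89
vertex 3.084 1.066 -3.192
endloop
endfacet
facet normal 0.599 0.508 -0.619
outer loop
vertex 3.885 1.505 -2.665
vertex 3.733 1.095 -3.148
vertex 3.376 1.632 -3.053
endloop
endfacet
facet normal -0.864 -0.085 -0.497
outer loop
vertex -1.432 2.691 1.415
vertex -1.864 3.74 1.986
vertex -0.818 3.61 0.19
endloop
endfacet
facet normal 0.341 -0.826 -0.449
outer loop
vertex 0.684 3.76 1.054
vertex -1.432 2.691 1.415
vertex -0.818 3.61 0.19
endloop
endfacet
facet normal -0.864 -0.087 -0.497
outer loop
vertex -0.818 3.61 0.19
vertex -1.864 3.74 1.986
vertex -1.251 4.659 0.76
endloop
endfacet
facet normal 0.372 0.557 -0.743
outer loop
vertex -1.251 4.659 0.76
vertex 0.684 3.76 1.054
vertex -0.818 3.61 0.19
endloop
endfacet
facet normal -0.372 -0.557 0.743
outer loop
vertex -1.432 2.691 1.415
vertex -0.362 3.89 2.85
vertex -1.864 3.74 1.986
endloop
endfacet
facet normal 0.341 -0.826 -0.449
outer loop
vertex 0.071 2.841 2.28
vertex -1.432 2.691 1.415
vertex 0.684 3.76 1.054
endloop
endfacet
facet normal -0.372 -0.557 0.743
outer loop
vertex 0.071 2.841 2.28
vertex -0.362 3.89 2.85
vertex -1.432 2.691 1.415
endloop
endfacet
facet normal -0.341 0.826 0.449
outer loop
vertex -1.864 3.74 1.986
vertex -0.362 3.89 2.85
vertex -1.251 4.659 0.76
endloop
endfacet
facet normal 0.372 0.557 -0.743
outer loop
vertex 0.252 4.809 1.625
vertex 0.684 3.76 1.054
vertex -1.251 4.659 0.76
endloop
endfacet
facet normal -0.341 0.826 0.449
outer loop
vertex -1.251 4.659 0.76
vertex -0.362 3.89 2.85
vertex 0.252 4.809 1.625
endloop
endfacet
facet normal 0.864 0.086 0.496
outer loop
vertex 0.252 4.809 1.625
vertex 0.071 2.841 2.28
vertex 0.684 3.76 1.054
endloop
endfacet
facet normal 0.863 0.086 0.497
outer loop
vertex -0.362 3.89 2.85
vertex 0.071 2.841 2.28
vertex 0.252 4.809 1.625
endloop
endfacet

endsolid


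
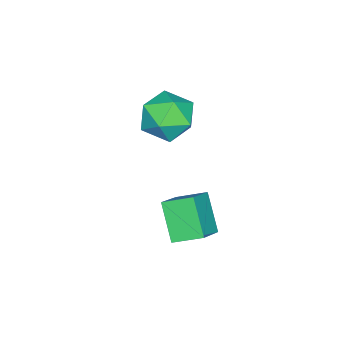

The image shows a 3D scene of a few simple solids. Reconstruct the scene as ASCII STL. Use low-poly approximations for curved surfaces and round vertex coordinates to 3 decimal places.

solid 
facet normal -0.533 0.172 0.828
outer loop
vertex -2.541 -2.489 1.385
vertex -2.396 -3.548 1.698
vertex -1.662 -2.769 2.009
endloop
endfacet
facet normal -0.195 0.763 0.616
outer loop
vertex -2.541 -2.489 1.385
vertex -1.662 -2.769 2.009
vertex -1.539 -2.054 1.163
endloop
endfacet
facet normal -0.407 0.912 -0.049
outer loop
vertex -2.541 -2.489 1.385
vertex -1.539 -2.054 1.163
vertex -2.197 -2.392 0.329
endloop
endfacet
facet normal -0.876 0.413 -0.247
outer loop
vertex -2.541 -2.489 1.385
vertex -2.197 -2.392 0.329
vertex -2.726 -3.315 0.66
endloop
endfacet
facet normal -0.955 -0.044 0.294
outer loop
vertex -2.541 -2.489 1.385
vertex -2.726 -3.315 0.66
vertex -2.396 -3.548 1.698
endloop
endfacet
facet normal 0.504 0.622 0.599
outer loop
vertex -1.539 -2.054 1.163
vertex -1.662 -2.769 2.009
vertex -0.774 -2.845 1.34
endloop
endfacet
facet normal -0.044 -0.334 0.941
outer loop
vertex -1.662 -2.769 2.009
vertex -2.396 -3.548 1.698
vertex -1.303 -3.768 1.671
endloop
endfacet
facet normal -0.725 -0.684 0.077
outer loop
vertex -2.396 -3.548 1.698
vertex -2.726 -3.315 0.66
vertex -1.961 -4.106 0.837
endloop
endfacet
facet normal -0.598 0.056 -0.800
outer loop
vertex -2.726 -3.315 0.66
vertex -2.197 -2.392 0.329
vertex -1.838 -3.391 -0.009
endloop
endfacet
facet normal 0.162 0.863 -0.478
outer loop
vertex -2.197 -2.392 0.329
vertex -1.539 -2.054 1.163
vertex -1.104 -2.612 0.302
endloop
endfacet
facet normal 0.876 -0.413 0.247
outer loop
vertex -0.959 -3.671 0.615
vertex -0.774 -2.845 1.34
vertex -1.303 -3.768 1.671
endloop
endfacet
facet normal 0.407 -0.912 0.049
outer loop
vertex -0.959 -3.671 0.615
vertex -1.303 -3.768 1.671
vertex -1.961 -4.106 0.837
endloop
endfacet
facet normal 0.195 -0.763 -0.616
outer loop
vertex -0.959 -3.671 0.615
vertex -1.961 -4.106 0.837
vertex -1.838 -3.391 -0.009
endloop
endfacet
facet normal 0.533 -0.172 -0.828
outer loop
vertex -0.959 -3.671 0.615
vertex -1.838 -3.391 -0.009
vertex -1.104 -2.612 0.302
endloop
endfacet
facet normal 0.955 0.044 -0.294
outer loop
vertex -0.959 -3.671 0.615
vertex -1.104 -2.612 0.302
vertex -0.774 -2.845 1.34
endloop
endfacet
facet normal 0.598 -0.056 0.800
outer loop
vertex -1.303 -3.768 1.671
vertex -0.774 -2.845 1.34
vertex -1.662 -2.769 2.009
endloop
endfacet
facet normal -0.162 -0.863 0.478
outer loop
vertex -1.961 -4.106 0.837
vertex -1.303 -3.768 1.671
vertex -2.396 -3.548 1.698
endloop
endfacet
facet normal -0.504 -0.622 -0.599
outer loop
vertex -1.838 -3.391 -0.009
vertex -1.961 -4.106 0.837
vertex -2.726 -3.315 0.66
endloop
endfacet
facet normal 0.044 0.334 -0.941
outer loop
vertex -1.104 -2.612 0.302
vertex -1.838 -3.391 -0.009
vertex -2.197 -2.392 0.329
endloop
endfacet
facet normal 0.725 0.684 -0.077
outer loop
vertex -0.774 -2.845 1.34
vertex -1.104 -2.612 0.302
vertex -1.539 -2.054 1.163
endloop
endfacet
facet normal -0.465 -0.503 0.729
outer loop
vertex 2.169 -1.115 0.569
vertex 1.818 -0.114 1.037
vertex 1.112 -1.157 -0.134
endloop
endfacet
facet normal 0.303 -0.863 -0.404
outer loop
vertex 1.842 -0.366 -1.277
vertex 2.169 -1.115 0.569
vertex 1.112 -1.157 -0.134
endloop
endfacet
facet normal -0.465 -0.503 0.728
outer loop
vertex 1.112 -1.157 -0.134
vertex 1.818 -0.114 1.037
vertex 0.761 -0.155 0.334
endloop
endfacet
facet normal -0.832 -0.033 -0.554
outer loop
vertex 0.761 -0.155 0.334
vertex 1.842 -0.366 -1.277
vertex 1.112 -1.157 -0.134
endloop
endfacet
facet normal 0.832 0.033 0.554
outer loop
vertex 2.169 -1.115 0.569
vertex 2.548 0.677 -0.106
vertex 1.818 -0.114 1.037
endloop
endfacet
facet normal 0.302 -0.863 -0.404
outer loop
vertex 2.899 -0.325 -0.574
vertex 2.169 -1.115 0.569
vertex 1.842 -0.366 -1.277
endloop
endfacet
facet normal 0.832 0.033 0.554
outer loop
vertex 2.899 -0.325 -0.574
vertex 2.548 0.677 -0.106
vertex 2.169 -1.115 0.569
endloop
endfacet
facet normal -0.302 0.863 0.404
outer loop
vertex 1.818 -0.114 1.037
vertex 2.548 0.677 -0.106
vertex 0.761 -0.155 0.334
endloop
endfacet
facet normal -0.832 -0.033 -0.554
outer loop
vertex 1.491 0.635 -0.809
vertex 1.842 -0.366 -1.277
vertex 0.761 -0.155 0.334
endloop
endfacet
facet normal -0.303 0.863 0.403
outer loop
vertex 0.761 -0.155 0.334
vertex 2.548 0.677 -0.106
vertex 1.491 0.635 -0.809
endloop
endfacet
facet normal 0.465 0.503 -0.728
outer loop
vertex 1.491 0.635 -0.809
vertex 2.899 -0.325 -0.574
vertex 1.842 -0.366 -1.277
endloop
endfacet
facet normal 0.465 0.503 -0.729
outer loop
vertex 2.548 0.677 -0.106
vertex 2.899 -0.325 -0.574
vertex 1.491 0.635 -0.809
endloop
endfacet

endsolid


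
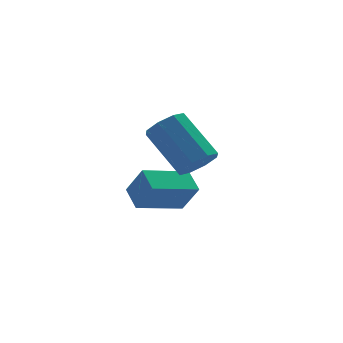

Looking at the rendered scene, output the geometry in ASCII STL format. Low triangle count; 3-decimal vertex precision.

solid 
facet normal -0.290 0.416 -0.862
outer loop
vertex 0.938 1.278 -0.775
vertex 0.978 2.183 -0.351
vertex 2.716 1.443 -1.294
endloop
endfacet
facet normal -0.040 -0.904 -0.425
outer loop
vertex 3.082 0.917 -0.209
vertex 0.938 1.278 -0.775
vertex 2.716 1.443 -1.294
endloop
endfacet
facet normal -0.290 0.417 -0.861
outer loop
vertex 2.716 1.443 -1.294
vertex 0.978 2.183 -0.351
vertex 2.757 2.347 -0.87
endloop
endfacet
facet normal 0.956 0.088 -0.280
outer loop
vertex 2.757 2.347 -0.87
vertex 3.082 0.917 -0.209
vertex 2.716 1.443 -1.294
endloop
endfacet
facet normal -0.956 -0.089 0.280
outer loop
vertex 0.938 1.278 -0.775
vertex 1.344 1.657 0.734
vertex 0.978 2.183 -0.351
endloop
endfacet
facet normal -0.040 -0.905 -0.424
outer loop
vertex 1.303 0.753 0.31
vertex 0.938 1.278 -0.775
vertex 3.082 0.917 -0.209
endloop
endfacet
facet normal -0.956 -0.088 0.279
outer loop
vertex 1.303 0.753 0.31
vertex 1.344 1.657 0.734
vertex 0.938 1.278 -0.775
endloop
endfacet
facet normal 0.041 0.904 0.425
outer loop
vertex 0.978 2.183 -0.351
vertex 1.344 1.657 0.734
vertex 2.757 2.347 -0.87
endloop
endfacet
facet normal 0.956 0.088 -0.279
outer loop
vertex 3.122 1.822 0.215
vertex 3.082 0.917 -0.209
vertex 2.757 2.347 -0.87
endloop
endfacet
facet normal 0.040 0.905 0.424
outer loop
vertex 2.757 2.347 -0.87
vertex 1.344 1.657 0.734
vertex 3.122 1.822 0.215
endloop
endfacet
facet normal 0.290 -0.417 0.862
outer loop
vertex 3.122 1.822 0.215
vertex 1.303 0.753 0.31
vertex 3.082 0.917 -0.209
endloop
endfacet
facet normal 0.290 -0.417 0.861
outer loop
vertex 1.344 1.657 0.734
vertex 1.303 0.753 0.31
vertex 3.122 1.822 0.215
endloop
endfacet
facet normal 0.255 -0.729 -0.635
outer loop
vertex 2.415 -0.898 1.927
vertex 1.955 -1.379 2.295
vertex 1.874 -0.899 1.711
endloop
endfacet
facet normal 0.269 0.684 -0.678
outer loop
vertex 2.415 -0.898 1.927
vertex 1.874 -0.899 1.711
vertex 1.905 0.56 3.197
endloop
endfacet
facet normal 0.270 0.684 -0.677
outer loop
vertex 1.905 0.56 3.197
vertex 1.874 -0.899 1.711
vertex 1.365 0.559 2.981
endloop
endfacet
facet normal -0.255 0.730 0.635
outer loop
vertex 1.905 0.56 3.197
vertex 1.365 0.559 2.981
vertex 1.445 0.079 3.565
endloop
endfacet
facet normal 0.255 -0.729 -0.635
outer loop
vertex 1.874 -0.899 1.711
vertex 1.955 -1.379 2.295
vertex 1.382 -1.181 1.837
endloop
endfacet
facet normal -0.467 0.483 -0.741
outer loop
vertex 1.874 -0.899 1.711
vertex 1.382 -1.181 1.837
vertex 1.365 0.559 2.981
endloop
endfacet
facet normal -0.466 0.483 -0.741
outer loop
vertex 1.365 0.559 2.981
vertex 1.382 -1.181 1.837
vertex 0.872 0.277 3.107
endloop
endfacet
facet normal -0.255 0.730 0.635
outer loop
vertex 1.365 0.559 2.981
vertex 0.872 0.277 3.107
vertex 1.445 0.079 3.565
endloop
endfacet
facet normal 0.255 -0.729 -0.635
outer loop
vertex 1.382 -1.181 1.837
vertex 1.955 -1.379 2.295
vertex 1.225 -1.579 2.231
endloop
endfacet
facet normal -0.928 -0.001 -0.371
outer loop
vertex 1.382 -1.181 1.837
vertex 1.225 -1.579 2.231
vertex 0.872 0.277 3.107
endloop
endfacet
facet normal -0.928 -0.001 -0.371
outer loop
vertex 0.872 0.277 3.107
vertex 1.225 -1.579 2.231
vertex 0.715 -0.121 3.501
endloop
endfacet
facet normal -0.255 0.729 0.635
outer loop
vertex 0.872 0.277 3.107
vertex 0.715 -0.121 3.501
vertex 1.445 0.079 3.565
endloop
endfacet
facet normal 0.256 -0.730 -0.634
outer loop
vertex 1.225 -1.579 2.231
vertex 1.955 -1.379 2.295
vertex 1.495 -1.86 2.663
endloop
endfacet
facet normal -0.848 -0.484 0.215
outer loop
vertex 1.225 -1.579 2.231
vertex 1.495 -1.86 2.663
vertex 0.715 -0.121 3.501
endloop
endfacet
facet normal -0.848 -0.484 0.215
outer loop
vertex 0.715 -0.121 3.501
vertex 1.495 -1.86 2.663
vertex 0.985 -0.402 3.933
endloop
endfacet
facet normal -0.256 0.730 0.634
outer loop
vertex 0.715 -0.121 3.501
vertex 0.985 -0.402 3.933
vertex 1.445 0.079 3.565
endloop
endfacet
facet normal 0.255 -0.730 -0.635
outer loop
vertex 1.495 -1.86 2.663
vertex 1.955 -1.379 2.295
vertex 2.035 -1.859 2.879
endloop
endfacet
facet normal -0.270 -0.684 0.677
outer loop
vertex 1.495 -1.86 2.663
vertex 2.035 -1.859 2.879
vertex 0.985 -0.402 3.933
endloop
endfacet
facet normal -0.269 -0.684 0.678
outer loop
vertex 0.985 -0.402 3.933
vertex 2.035 -1.859 2.879
vertex 1.526 -0.401 4.149
endloop
endfacet
facet normal -0.255 0.729 0.635
outer loop
vertex 0.985 -0.402 3.933
vertex 1.526 -0.401 4.149
vertex 1.445 0.079 3.565
endloop
endfacet
facet normal 0.255 -0.730 -0.635
outer loop
vertex 2.035 -1.859 2.879
vertex 1.955 -1.379 2.295
vertex 2.528 -1.577 2.753
endloop
endfacet
facet normal 0.466 -0.483 0.741
outer loop
vertex 2.035 -1.859 2.879
vertex 2.528 -1.577 2.753
vertex 1.526 -0.401 4.149
endloop
endfacet
facet normal 0.466 -0.483 0.741
outer loop
vertex 1.526 -0.401 4.149
vertex 2.528 -1.577 2.753
vertex 2.018 -0.119 4.023
endloop
endfacet
facet normal -0.255 0.729 0.635
outer loop
vertex 1.526 -0.401 4.149
vertex 2.018 -0.119 4.023
vertex 1.445 0.079 3.565
endloop
endfacet
facet normal 0.255 -0.729 -0.635
outer loop
vertex 2.528 -1.577 2.753
vertex 1.955 -1.379 2.295
vertex 2.685 -1.179 2.359
endloop
endfacet
facet normal 0.928 0.001 0.371
outer loop
vertex 2.528 -1.577 2.753
vertex 2.685 -1.179 2.359
vertex 2.018 -0.119 4.023
endloop
endfacet
facet normal 0.928 0.001 0.371
outer loop
vertex 2.018 -0.119 4.023
vertex 2.685 -1.179 2.359
vertex 2.175 0.279 3.629
endloop
endfacet
facet normal -0.255 0.729 0.635
outer loop
vertex 2.018 -0.119 4.023
vertex 2.175 0.279 3.629
vertex 1.445 0.079 3.565
endloop
endfacet
facet normal 0.256 -0.730 -0.634
outer loop
vertex 2.685 -1.179 2.359
vertex 1.955 -1.379 2.295
vertex 2.415 -0.898 1.927
endloop
endfacet
facet normal 0.848 0.484 -0.215
outer loop
vertex 2.685 -1.179 2.359
vertex 2.415 -0.898 1.927
vertex 2.175 0.279 3.629
endloop
endfacet
facet normal 0.848 0.484 -0.215
outer loop
vertex 2.175 0.279 3.629
vertex 2.415 -0.898 1.927
vertex 1.905 0.56 3.197
endloop
endfacet
facet normal -0.256 0.730 0.634
outer loop
vertex 2.175 0.279 3.629
vertex 1.905 0.56 3.197
vertex 1.445 0.079 3.565
endloop
endfacet

endsolid


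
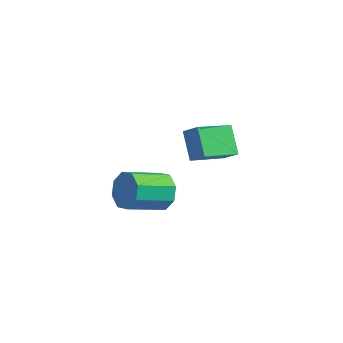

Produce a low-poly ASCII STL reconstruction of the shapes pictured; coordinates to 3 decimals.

solid 
facet normal 0.378 0.843 -0.382
outer loop
vertex 3.455 -2.503 1.137
vertex 2.667 -2.484 0.399
vertex 2.789 -2.087 1.396
endloop
endfacet
facet normal 0.457 0.190 0.869
outer loop
vertex 3.455 -2.503 1.137
vertex 2.789 -2.087 1.396
vertex 2.641 -4.315 1.96
endloop
endfacet
facet normal 0.456 0.190 0.870
outer loop
vertex 2.641 -4.315 1.96
vertex 2.789 -2.087 1.396
vertex 1.975 -3.898 2.218
endloop
endfacet
facet normal -0.379 -0.842 0.383
outer loop
vertex 2.641 -4.315 1.96
vertex 1.975 -3.898 2.218
vertex 1.853 -4.296 1.221
endloop
endfacet
facet normal 0.379 0.843 -0.382
outer loop
vertex 2.789 -2.087 1.396
vertex 2.667 -2.484 0.399
vertex 2.052 -1.903 1.07
endloop
endfacet
facet normal -0.247 0.490 0.836
outer loop
vertex 2.789 -2.087 1.396
vertex 2.052 -1.903 1.07
vertex 1.975 -3.898 2.218
endloop
endfacet
facet normal -0.248 0.490 0.836
outer loop
vertex 1.975 -3.898 2.218
vertex 2.052 -1.903 1.07
vertex 1.238 -3.715 1.892
endloop
endfacet
facet normal -0.379 -0.843 0.383
outer loop
vertex 1.975 -3.898 2.218
vertex 1.238 -3.715 1.892
vertex 1.853 -4.296 1.221
endloop
endfacet
facet normal 0.379 0.843 -0.383
outer loop
vertex 2.052 -1.903 1.07
vertex 2.667 -2.484 0.399
vertex 1.675 -2.06 0.351
endloop
endfacet
facet normal -0.805 0.504 0.312
outer loop
vertex 2.052 -1.903 1.07
vertex 1.675 -2.06 0.351
vertex 1.238 -3.715 1.892
endloop
endfacet
facet normal -0.805 0.504 0.312
outer loop
vertex 1.238 -3.715 1.892
vertex 1.675 -2.06 0.351
vertex 0.861 -3.872 1.173
endloop
endfacet
facet normal -0.379 -0.843 0.383
outer loop
vertex 1.238 -3.715 1.892
vertex 0.861 -3.872 1.173
vertex 1.853 -4.296 1.221
endloop
endfacet
facet normal 0.379 0.843 -0.382
outer loop
vertex 1.675 -2.06 0.351
vertex 2.667 -2.484 0.399
vertex 1.879 -2.465 -0.34
endloop
endfacet
facet normal -0.892 0.222 -0.394
outer loop
vertex 1.675 -2.06 0.351
vertex 1.879 -2.465 -0.34
vertex 0.861 -3.872 1.173
endloop
endfacet
facet normal -0.892 0.222 -0.394
outer loop
vertex 0.861 -3.872 1.173
vertex 1.879 -2.465 -0.34
vertex 1.065 -4.277 0.483
endloop
endfacet
facet normal -0.379 -0.843 0.383
outer loop
vertex 0.861 -3.872 1.173
vertex 1.065 -4.277 0.483
vertex 1.853 -4.296 1.221
endloop
endfacet
facet normal 0.379 0.842 -0.383
outer loop
vertex 1.879 -2.465 -0.34
vertex 2.667 -2.484 0.399
vertex 2.545 -2.882 -0.598
endloop
endfacet
facet normal -0.456 -0.190 -0.869
outer loop
vertex 1.879 -2.465 -0.34
vertex 2.545 -2.882 -0.598
vertex 1.065 -4.277 0.483
endloop
endfacet
facet normal -0.456 -0.189 -0.869
outer loop
vertex 1.065 -4.277 0.483
vertex 2.545 -2.882 -0.598
vertex 1.731 -4.693 0.224
endloop
endfacet
facet normal -0.378 -0.843 0.382
outer loop
vertex 1.065 -4.277 0.483
vertex 1.731 -4.693 0.224
vertex 1.853 -4.296 1.221
endloop
endfacet
facet normal 0.379 0.843 -0.383
outer loop
vertex 2.545 -2.882 -0.598
vertex 2.667 -2.484 0.399
vertex 3.282 -3.065 -0.272
endloop
endfacet
facet normal 0.248 -0.491 -0.835
outer loop
vertex 2.545 -2.882 -0.598
vertex 3.282 -3.065 -0.272
vertex 1.731 -4.693 0.224
endloop
endfacet
facet normal 0.247 -0.490 -0.836
outer loop
vertex 1.731 -4.693 0.224
vertex 3.282 -3.065 -0.272
vertex 2.468 -4.877 0.55
endloop
endfacet
facet normal -0.379 -0.843 0.382
outer loop
vertex 1.731 -4.693 0.224
vertex 2.468 -4.877 0.55
vertex 1.853 -4.296 1.221
endloop
endfacet
facet normal 0.379 0.843 -0.383
outer loop
vertex 3.282 -3.065 -0.272
vertex 2.667 -2.484 0.399
vertex 3.659 -2.908 0.447
endloop
endfacet
facet normal 0.805 -0.504 -0.312
outer loop
vertex 3.282 -3.065 -0.272
vertex 3.659 -2.908 0.447
vertex 2.468 -4.877 0.55
endloop
endfacet
facet normal 0.805 -0.504 -0.312
outer loop
vertex 2.468 -4.877 0.55
vertex 3.659 -2.908 0.447
vertex 2.845 -4.72 1.269
endloop
endfacet
facet normal -0.379 -0.843 0.383
outer loop
vertex 2.468 -4.877 0.55
vertex 2.845 -4.72 1.269
vertex 1.853 -4.296 1.221
endloop
endfacet
facet normal 0.379 0.843 -0.383
outer loop
vertex 3.659 -2.908 0.447
vertex 2.667 -2.484 0.399
vertex 3.455 -2.503 1.137
endloop
endfacet
facet normal 0.892 -0.222 0.394
outer loop
vertex 3.659 -2.908 0.447
vertex 3.455 -2.503 1.137
vertex 2.845 -4.72 1.269
endloop
endfacet
facet normal 0.892 -0.222 0.394
outer loop
vertex 2.845 -4.72 1.269
vertex 3.455 -2.503 1.137
vertex 2.641 -4.315 1.96
endloop
endfacet
facet normal -0.379 -0.843 0.382
outer loop
vertex 2.845 -4.72 1.269
vertex 2.641 -4.315 1.96
vertex 1.853 -4.296 1.221
endloop
endfacet
facet normal -0.563 0.434 0.703
outer loop
vertex 2.024 1.11 2.586
vertex 2.624 3.074 1.854
vertex 1.159 1.115 1.891
endloop
endfacet
facet normal -0.275 -0.901 0.336
outer loop
vertex 2.156 0.346 0.646
vertex 2.024 1.11 2.586
vertex 1.159 1.115 1.891
endloop
endfacet
facet normal -0.563 0.434 0.703
outer loop
vertex 1.159 1.115 1.891
vertex 2.624 3.074 1.854
vertex 1.759 3.079 1.159
endloop
endfacet
facet normal -0.779 0.004 -0.627
outer loop
vertex 1.759 3.079 1.159
vertex 2.156 0.346 0.646
vertex 1.159 1.115 1.891
endloop
endfacet
facet normal 0.779 -0.004 0.627
outer loop
vertex 2.024 1.11 2.586
vertex 3.621 2.305 0.609
vertex 2.624 3.074 1.854
endloop
endfacet
facet normal -0.275 -0.901 0.336
outer loop
vertex 3.021 0.341 1.341
vertex 2.024 1.11 2.586
vertex 2.156 0.346 0.646
endloop
endfacet
facet normal 0.779 -0.004 0.627
outer loop
vertex 3.021 0.341 1.341
vertex 3.621 2.305 0.609
vertex 2.024 1.11 2.586
endloop
endfacet
facet normal 0.275 0.901 -0.336
outer loop
vertex 2.624 3.074 1.854
vertex 3.621 2.305 0.609
vertex 1.759 3.079 1.159
endloop
endfacet
facet normal -0.779 0.004 -0.627
outer loop
vertex 2.756 2.31 -0.086
vertex 2.156 0.346 0.646
vertex 1.759 3.079 1.159
endloop
endfacet
facet normal 0.275 0.901 -0.336
outer loop
vertex 1.759 3.079 1.159
vertex 3.621 2.305 0.609
vertex 2.756 2.31 -0.086
endloop
endfacet
facet normal 0.563 -0.434 -0.703
outer loop
vertex 2.756 2.31 -0.086
vertex 3.021 0.341 1.341
vertex 2.156 0.346 0.646
endloop
endfacet
facet normal 0.563 -0.434 -0.703
outer loop
vertex 3.621 2.305 0.609
vertex 3.021 0.341 1.341
vertex 2.756 2.31 -0.086
endloop
endfacet

endsolid


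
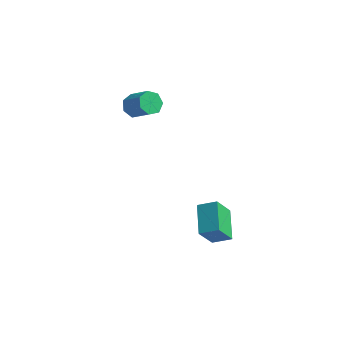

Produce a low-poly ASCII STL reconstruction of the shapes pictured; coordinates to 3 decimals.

solid 
facet normal -0.778 0.174 -0.603
outer loop
vertex -1.299 1.842 0.742
vertex -1.651 1.821 1.19
vertex -1.38 2.273 0.971
endloop
endfacet
facet normal 0.607 0.459 -0.649
outer loop
vertex -1.299 1.842 0.742
vertex -1.38 2.273 0.971
vertex -0.397 1.64 1.443
endloop
endfacet
facet normal 0.607 0.460 -0.648
outer loop
vertex -0.397 1.64 1.443
vertex -1.38 2.273 0.971
vertex -0.478 2.07 1.672
endloop
endfacet
facet normal 0.777 -0.175 0.604
outer loop
vertex -0.397 1.64 1.443
vertex -0.478 2.07 1.672
vertex -0.749 1.619 1.89
endloop
endfacet
facet normal -0.778 0.175 -0.603
outer loop
vertex -1.38 2.273 0.971
vertex -1.651 1.821 1.19
vertex -1.665 2.363 1.365
endloop
endfacet
facet normal 0.249 0.968 -0.041
outer loop
vertex -1.38 2.273 0.971
vertex -1.665 2.363 1.365
vertex -0.478 2.07 1.672
endloop
endfacet
facet normal 0.250 0.967 -0.043
outer loop
vertex -0.478 2.07 1.672
vertex -1.665 2.363 1.365
vertex -0.763 2.161 2.066
endloop
endfacet
facet normal 0.778 -0.176 0.603
outer loop
vertex -0.478 2.07 1.672
vertex -0.763 2.161 2.066
vertex -0.749 1.619 1.89
endloop
endfacet
facet normal -0.777 0.175 -0.604
outer loop
vertex -1.665 2.363 1.365
vertex -1.651 1.821 1.19
vertex -1.94 2.046 1.627
endloop
endfacet
facet normal -0.295 0.748 0.595
outer loop
vertex -1.665 2.363 1.365
vertex -1.94 2.046 1.627
vertex -0.763 2.161 2.066
endloop
endfacet
facet normal -0.296 0.746 0.597
outer loop
vertex -0.763 2.161 2.066
vertex -1.94 2.046 1.627
vertex -1.038 1.843 2.327
endloop
endfacet
facet normal 0.777 -0.176 0.604
outer loop
vertex -0.763 2.161 2.066
vertex -1.038 1.843 2.327
vertex -0.749 1.619 1.89
endloop
endfacet
facet normal -0.777 0.175 -0.604
outer loop
vertex -1.94 2.046 1.627
vertex -1.651 1.821 1.19
vertex -1.997 1.559 1.559
endloop
endfacet
facet normal -0.618 -0.037 0.785
outer loop
vertex -1.94 2.046 1.627
vertex -1.997 1.559 1.559
vertex -1.038 1.843 2.327
endloop
endfacet
facet normal -0.618 -0.036 0.785
outer loop
vertex -1.038 1.843 2.327
vertex -1.997 1.559 1.559
vertex -1.095 1.357 2.26
endloop
endfacet
facet normal 0.778 -0.174 0.604
outer loop
vertex -1.038 1.843 2.327
vertex -1.095 1.357 2.26
vertex -0.749 1.619 1.89
endloop
endfacet
facet normal -0.777 0.175 -0.604
outer loop
vertex -1.997 1.559 1.559
vertex -1.651 1.821 1.19
vertex -1.793 1.27 1.213
endloop
endfacet
facet normal -0.475 -0.793 0.382
outer loop
vertex -1.997 1.559 1.559
vertex -1.793 1.27 1.213
vertex -1.095 1.357 2.26
endloop
endfacet
facet normal -0.476 -0.792 0.383
outer loop
vertex -1.095 1.357 2.26
vertex -1.793 1.27 1.213
vertex -0.891 1.067 1.914
endloop
endfacet
facet normal 0.778 -0.174 0.604
outer loop
vertex -1.095 1.357 2.26
vertex -0.891 1.067 1.914
vertex -0.749 1.619 1.89
endloop
endfacet
facet normal -0.778 0.175 -0.603
outer loop
vertex -1.793 1.27 1.213
vertex -1.651 1.821 1.19
vertex -1.483 1.396 0.85
endloop
endfacet
facet normal 0.026 -0.951 -0.308
outer loop
vertex -1.793 1.27 1.213
vertex -1.483 1.396 0.85
vertex -0.891 1.067 1.914
endloop
endfacet
facet normal 0.026 -0.951 -0.308
outer loop
vertex -0.891 1.067 1.914
vertex -1.483 1.396 0.85
vertex -0.581 1.193 1.551
endloop
endfacet
facet normal 0.778 -0.174 0.604
outer loop
vertex -0.891 1.067 1.914
vertex -0.581 1.193 1.551
vertex -0.749 1.619 1.89
endloop
endfacet
facet normal -0.778 0.175 -0.603
outer loop
vertex -1.483 1.396 0.85
vertex -1.651 1.821 1.19
vertex -1.299 1.842 0.742
endloop
endfacet
facet normal 0.507 -0.395 -0.766
outer loop
vertex -1.483 1.396 0.85
vertex -1.299 1.842 0.742
vertex -0.581 1.193 1.551
endloop
endfacet
facet normal 0.507 -0.394 -0.766
outer loop
vertex -0.581 1.193 1.551
vertex -1.299 1.842 0.742
vertex -0.397 1.64 1.443
endloop
endfacet
facet normal 0.778 -0.174 0.604
outer loop
vertex -0.581 1.193 1.551
vertex -0.397 1.64 1.443
vertex -0.749 1.619 1.89
endloop
endfacet
facet normal -0.500 0.758 0.418
outer loop
vertex 1.883 0.706 -2.563
vertex 2.606 0.996 -2.224
vertex 2.083 1.4 -3.583
endloop
endfacet
facet normal -0.851 -0.342 -0.399
outer loop
vertex 2.794 0.324 -4.176
vertex 1.883 0.706 -2.563
vertex 2.083 1.4 -3.583
endloop
endfacet
facet normal -0.501 0.758 0.418
outer loop
vertex 2.083 1.4 -3.583
vertex 2.606 0.996 -2.224
vertex 2.806 1.691 -3.244
endloop
endfacet
facet normal 0.159 0.555 -0.816
outer loop
vertex 2.806 1.691 -3.244
vertex 2.794 0.324 -4.176
vertex 2.083 1.4 -3.583
endloop
endfacet
facet normal -0.160 -0.555 0.816
outer loop
vertex 1.883 0.706 -2.563
vertex 3.317 -0.08 -2.817
vertex 2.606 0.996 -2.224
endloop
endfacet
facet normal -0.851 -0.342 -0.400
outer loop
vertex 2.594 -0.371 -3.156
vertex 1.883 0.706 -2.563
vertex 2.794 0.324 -4.176
endloop
endfacet
facet normal -0.160 -0.555 0.817
outer loop
vertex 2.594 -0.371 -3.156
vertex 3.317 -0.08 -2.817
vertex 1.883 0.706 -2.563
endloop
endfacet
facet normal 0.851 0.342 0.400
outer loop
vertex 2.606 0.996 -2.224
vertex 3.317 -0.08 -2.817
vertex 2.806 1.691 -3.244
endloop
endfacet
facet normal 0.160 0.555 -0.816
outer loop
vertex 3.517 0.614 -3.837
vertex 2.794 0.324 -4.176
vertex 2.806 1.691 -3.244
endloop
endfacet
facet normal 0.851 0.342 0.399
outer loop
vertex 2.806 1.691 -3.244
vertex 3.317 -0.08 -2.817
vertex 3.517 0.614 -3.837
endloop
endfacet
facet normal 0.500 -0.758 -0.418
outer loop
vertex 3.517 0.614 -3.837
vertex 2.594 -0.371 -3.156
vertex 2.794 0.324 -4.176
endloop
endfacet
facet normal 0.501 -0.758 -0.418
outer loop
vertex 3.317 -0.08 -2.817
vertex 2.594 -0.371 -3.156
vertex 3.517 0.614 -3.837
endloop
endfacet

endsolid


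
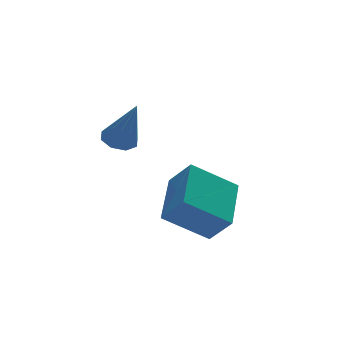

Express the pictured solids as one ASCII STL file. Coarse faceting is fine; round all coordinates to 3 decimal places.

solid 
facet normal -0.142 0.404 -0.903
outer loop
vertex 1.017 2.409 0.199
vertex 0.668 2.751 0.407
vertex 1.192 2.752 0.325
endloop
endfacet
facet normal 0.893 -0.450 -0.014
outer loop
vertex 1.017 2.409 0.199
vertex 1.192 2.752 0.325
vertex 0.892 2.109 1.833
endloop
endfacet
facet normal -0.142 0.407 -0.902
outer loop
vertex 1.192 2.752 0.325
vertex 0.668 2.751 0.407
vertex 1.061 3.094 0.5
endloop
endfacet
facet normal 0.936 0.216 0.278
outer loop
vertex 1.192 2.752 0.325
vertex 1.061 3.094 0.5
vertex 0.892 2.109 1.833
endloop
endfacet
facet normal -0.139 0.405 -0.904
outer loop
vertex 1.061 3.094 0.5
vertex 0.668 2.751 0.407
vertex 0.699 3.235 0.619
endloop
endfacet
facet normal 0.454 0.688 0.566
outer loop
vertex 1.061 3.094 0.5
vertex 0.699 3.235 0.619
vertex 0.892 2.109 1.833
endloop
endfacet
facet normal -0.141 0.405 -0.904
outer loop
vertex 0.699 3.235 0.619
vertex 0.668 2.751 0.407
vertex 0.32 3.092 0.614
endloop
endfacet
facet normal -0.267 0.685 0.678
outer loop
vertex 0.699 3.235 0.619
vertex 0.32 3.092 0.614
vertex 0.892 2.109 1.833
endloop
endfacet
facet normal -0.141 0.404 -0.904
outer loop
vertex 0.32 3.092 0.614
vertex 0.668 2.751 0.407
vertex 0.144 2.749 0.488
endloop
endfacet
facet normal -0.808 0.212 0.550
outer loop
vertex 0.32 3.092 0.614
vertex 0.144 2.749 0.488
vertex 0.892 2.109 1.833
endloop
endfacet
facet normal -0.141 0.405 -0.903
outer loop
vertex 0.144 2.749 0.488
vertex 0.668 2.751 0.407
vertex 0.276 2.407 0.314
endloop
endfacet
facet normal -0.851 -0.458 0.255
outer loop
vertex 0.144 2.749 0.488
vertex 0.276 2.407 0.314
vertex 0.892 2.109 1.833
endloop
endfacet
facet normal -0.142 0.406 -0.903
outer loop
vertex 0.276 2.407 0.314
vertex 0.668 2.751 0.407
vertex 0.637 2.266 0.194
endloop
endfacet
facet normal -0.373 -0.928 -0.031
outer loop
vertex 0.276 2.407 0.314
vertex 0.637 2.266 0.194
vertex 0.892 2.109 1.833
endloop
endfacet
facet normal -0.141 0.406 -0.903
outer loop
vertex 0.637 2.266 0.194
vertex 0.668 2.751 0.407
vertex 1.017 2.409 0.199
endloop
endfacet
facet normal 0.350 -0.926 -0.143
outer loop
vertex 0.637 2.266 0.194
vertex 1.017 2.409 0.199
vertex 0.892 2.109 1.833
endloop
endfacet
facet normal -0.350 0.558 -0.753
outer loop
vertex 0.504 -0.113 -1.161
vertex 1.361 1.191 -0.593
vertex 1.669 -0.513 -1.999
endloop
endfacet
facet normal -0.516 -0.785 -0.342
outer loop
vertex 2.019 -1.071 -1.247
vertex 0.504 -0.113 -1.161
vertex 1.669 -0.513 -1.999
endloop
endfacet
facet normal -0.351 0.558 -0.753
outer loop
vertex 1.669 -0.513 -1.999
vertex 1.361 1.191 -0.593
vertex 2.526 0.791 -1.432
endloop
endfacet
facet normal 0.781 -0.269 -0.563
outer loop
vertex 2.526 0.791 -1.432
vertex 2.019 -1.071 -1.247
vertex 1.669 -0.513 -1.999
endloop
endfacet
facet normal -0.782 0.268 0.563
outer loop
vertex 0.504 -0.113 -1.161
vertex 1.711 0.633 0.159
vertex 1.361 1.191 -0.593
endloop
endfacet
facet normal -0.516 -0.785 -0.342
outer loop
vertex 0.854 -0.671 -0.408
vertex 0.504 -0.113 -1.161
vertex 2.019 -1.071 -1.247
endloop
endfacet
facet normal -0.782 0.269 0.563
outer loop
vertex 0.854 -0.671 -0.408
vertex 1.711 0.633 0.159
vertex 0.504 -0.113 -1.161
endloop
endfacet
facet normal 0.516 0.785 0.342
outer loop
vertex 1.361 1.191 -0.593
vertex 1.711 0.633 0.159
vertex 2.526 0.791 -1.432
endloop
endfacet
facet normal 0.782 -0.269 -0.563
outer loop
vertex 2.876 0.233 -0.679
vertex 2.019 -1.071 -1.247
vertex 2.526 0.791 -1.432
endloop
endfacet
facet normal 0.516 0.785 0.342
outer loop
vertex 2.526 0.791 -1.432
vertex 1.711 0.633 0.159
vertex 2.876 0.233 -0.679
endloop
endfacet
facet normal 0.350 -0.558 0.752
outer loop
vertex 2.876 0.233 -0.679
vertex 0.854 -0.671 -0.408
vertex 2.019 -1.071 -1.247
endloop
endfacet
facet normal 0.350 -0.557 0.753
outer loop
vertex 1.711 0.633 0.159
vertex 0.854 -0.671 -0.408
vertex 2.876 0.233 -0.679
endloop
endfacet

endsolid


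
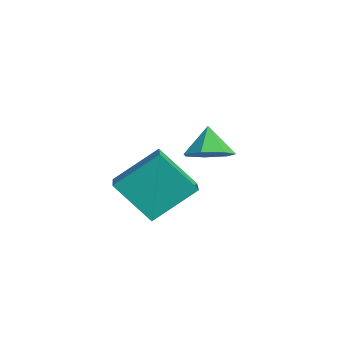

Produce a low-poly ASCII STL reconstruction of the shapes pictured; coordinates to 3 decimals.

solid 
facet normal 0.513 -0.207 -0.833
outer loop
vertex -0.178 2.417 2.507
vertex -0.895 2.232 2.111
vertex -0.504 2.973 2.168
endloop
endfacet
facet normal 0.329 0.625 0.708
outer loop
vertex -0.178 2.417 2.507
vertex -0.504 2.973 2.168
vertex -1.485 2.468 3.069
endloop
endfacet
facet normal 0.512 -0.206 -0.834
outer loop
vertex -0.504 2.973 2.168
vertex -0.895 2.232 2.111
vertex -1.125 2.972 1.787
endloop
endfacet
facet normal -0.193 0.930 0.312
outer loop
vertex -0.504 2.973 2.168
vertex -1.125 2.972 1.787
vertex -1.485 2.468 3.069
endloop
endfacet
facet normal 0.513 -0.205 -0.833
outer loop
vertex -1.125 2.972 1.787
vertex -0.895 2.232 2.111
vertex -1.573 2.413 1.649
endloop
endfacet
facet normal -0.783 0.622 0.024
outer loop
vertex -1.125 2.972 1.787
vertex -1.573 2.413 1.649
vertex -1.485 2.468 3.069
endloop
endfacet
facet normal 0.513 -0.205 -0.833
outer loop
vertex -1.573 2.413 1.649
vertex -0.895 2.232 2.111
vertex -1.51 1.718 1.859
endloop
endfacet
facet normal -0.995 -0.071 0.064
outer loop
vertex -1.573 2.413 1.649
vertex -1.51 1.718 1.859
vertex -1.485 2.468 3.069
endloop
endfacet
facet normal 0.513 -0.206 -0.833
outer loop
vertex -1.51 1.718 1.859
vertex -0.895 2.232 2.111
vertex -0.984 1.41 2.259
endloop
endfacet
facet normal -0.670 -0.624 0.401
outer loop
vertex -1.51 1.718 1.859
vertex -0.984 1.41 2.259
vertex -1.485 2.468 3.069
endloop
endfacet
facet normal 0.513 -0.206 -0.834
outer loop
vertex -0.984 1.41 2.259
vertex -0.895 2.232 2.111
vertex -0.391 1.721 2.547
endloop
endfacet
facet normal -0.053 -0.623 0.781
outer loop
vertex -0.984 1.41 2.259
vertex -0.391 1.721 2.547
vertex -1.485 2.468 3.069
endloop
endfacet
facet normal 0.513 -0.205 -0.833
outer loop
vertex -0.391 1.721 2.547
vertex -0.895 2.232 2.111
vertex -0.178 2.417 2.507
endloop
endfacet
facet normal 0.392 -0.067 0.918
outer loop
vertex -0.391 1.721 2.547
vertex -0.178 2.417 2.507
vertex -1.485 2.468 3.069
endloop
endfacet
facet normal -0.884 0.360 -0.299
outer loop
vertex 0.756 -0.178 3.606
vertex 1.546 0.704 2.332
vertex 0.556 -1.572 2.517
endloop
endfacet
facet normal -0.454 -0.507 0.733
outer loop
vertex 1.714 -2.044 2.908
vertex 0.756 -0.178 3.606
vertex 0.556 -1.572 2.517
endloop
endfacet
facet normal -0.884 0.360 -0.299
outer loop
vertex 0.556 -1.572 2.517
vertex 1.546 0.704 2.332
vertex 1.346 -0.69 1.243
endloop
endfacet
facet normal -0.113 -0.783 -0.612
outer loop
vertex 1.346 -0.69 1.243
vertex 1.714 -2.044 2.908
vertex 0.556 -1.572 2.517
endloop
endfacet
facet normal 0.113 0.783 0.612
outer loop
vertex 0.756 -0.178 3.606
vertex 2.704 0.232 2.723
vertex 1.546 0.704 2.332
endloop
endfacet
facet normal -0.454 -0.507 0.733
outer loop
vertex 1.914 -0.65 3.997
vertex 0.756 -0.178 3.606
vertex 1.714 -2.044 2.908
endloop
endfacet
facet normal 0.113 0.783 0.612
outer loop
vertex 1.914 -0.65 3.997
vertex 2.704 0.232 2.723
vertex 0.756 -0.178 3.606
endloop
endfacet
facet normal 0.454 0.507 -0.733
outer loop
vertex 1.546 0.704 2.332
vertex 2.704 0.232 2.723
vertex 1.346 -0.69 1.243
endloop
endfacet
facet normal -0.113 -0.783 -0.612
outer loop
vertex 2.504 -1.162 1.634
vertex 1.714 -2.044 2.908
vertex 1.346 -0.69 1.243
endloop
endfacet
facet normal 0.454 0.507 -0.733
outer loop
vertex 1.346 -0.69 1.243
vertex 2.704 0.232 2.723
vertex 2.504 -1.162 1.634
endloop
endfacet
facet normal 0.884 -0.360 0.299
outer loop
vertex 2.504 -1.162 1.634
vertex 1.914 -0.65 3.997
vertex 1.714 -2.044 2.908
endloop
endfacet
facet normal 0.884 -0.360 0.299
outer loop
vertex 2.704 0.232 2.723
vertex 1.914 -0.65 3.997
vertex 2.504 -1.162 1.634
endloop
endfacet

endsolid
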